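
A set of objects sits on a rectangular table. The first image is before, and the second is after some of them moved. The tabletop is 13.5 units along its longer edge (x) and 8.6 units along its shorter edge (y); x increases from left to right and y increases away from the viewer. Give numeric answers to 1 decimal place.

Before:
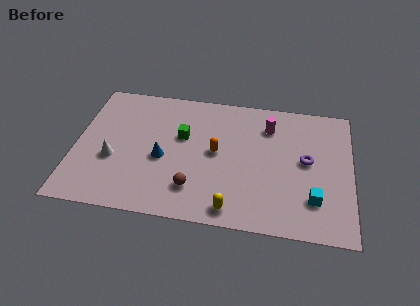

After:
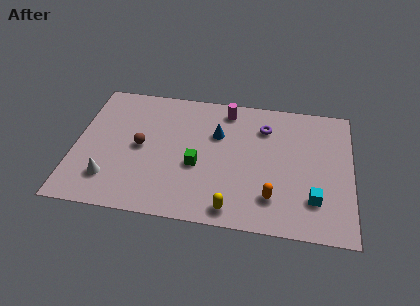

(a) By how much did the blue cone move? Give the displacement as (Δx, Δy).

(2.6, 2.0)

The blue cone was at about (4.3, 3.7) and moved to about (6.9, 5.7).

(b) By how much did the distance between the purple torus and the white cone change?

-0.8

Before: roughly 9.5 units apart; after: 8.7. That's 0.8 units closer together.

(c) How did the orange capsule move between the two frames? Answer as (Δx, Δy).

(2.8, -2.5)

The orange capsule started near (6.9, 4.5) and ended near (9.7, 2.0).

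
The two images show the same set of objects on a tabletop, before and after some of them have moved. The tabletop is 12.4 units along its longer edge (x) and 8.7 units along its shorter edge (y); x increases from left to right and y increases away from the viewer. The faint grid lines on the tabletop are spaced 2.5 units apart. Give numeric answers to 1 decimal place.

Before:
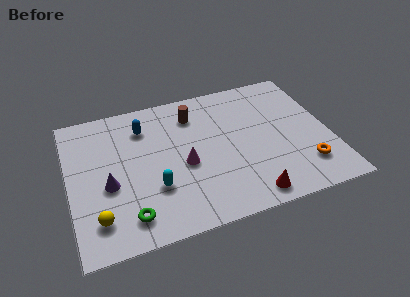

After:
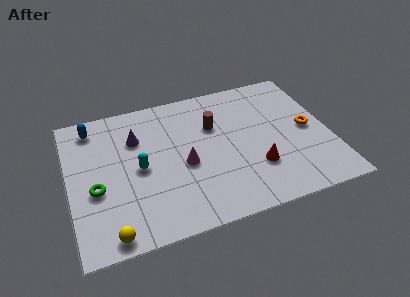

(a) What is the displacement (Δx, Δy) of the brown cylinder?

(0.9, -1.0)

From the two frames, the brown cylinder sits at roughly (6.1, 6.8) before and (7.0, 5.8) after.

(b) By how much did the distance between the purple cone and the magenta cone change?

-0.5

Before: roughly 3.6 units apart; after: 3.1. That's 0.5 units closer together.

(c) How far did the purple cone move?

2.9

The purple cone moved from about (1.8, 3.6) to (3.3, 6.1), a distance of √(1.5² + 2.5²) ≈ 2.9.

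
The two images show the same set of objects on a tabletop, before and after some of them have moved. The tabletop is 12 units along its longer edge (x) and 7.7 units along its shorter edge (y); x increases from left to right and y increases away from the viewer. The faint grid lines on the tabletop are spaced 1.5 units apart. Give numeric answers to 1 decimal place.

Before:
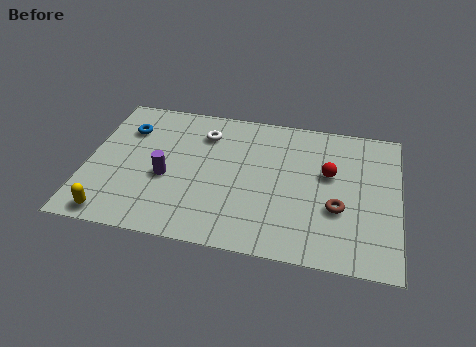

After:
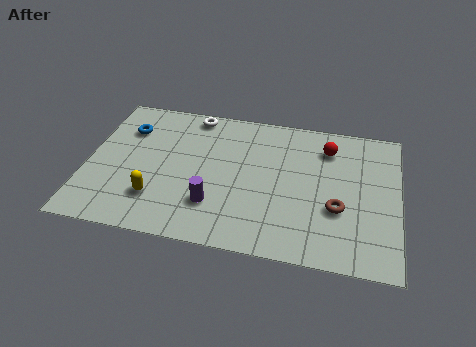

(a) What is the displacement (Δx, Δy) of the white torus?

(-0.5, 1.0)

From the two frames, the white torus sits at roughly (4.4, 5.9) before and (3.9, 6.9) after.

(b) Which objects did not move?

the brown torus and the blue torus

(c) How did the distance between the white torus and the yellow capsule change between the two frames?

-1.0

The distance was about 6.0 in the first image and 5.0 in the second, so they moved 1.0 units closer together.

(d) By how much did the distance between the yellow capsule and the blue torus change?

-0.9

They were about 4.8 units apart before and 3.9 after — 0.9 units closer together.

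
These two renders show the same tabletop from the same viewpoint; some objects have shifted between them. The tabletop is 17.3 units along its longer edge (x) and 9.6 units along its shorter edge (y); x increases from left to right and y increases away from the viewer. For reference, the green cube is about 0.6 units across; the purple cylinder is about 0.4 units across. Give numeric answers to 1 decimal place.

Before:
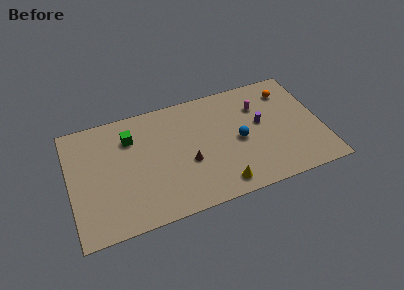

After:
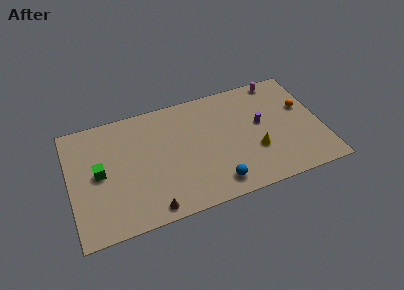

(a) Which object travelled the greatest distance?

the brown cone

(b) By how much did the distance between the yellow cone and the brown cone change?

+4.5

Before: roughly 3.2 units apart; after: 7.7. That's 4.5 units further apart.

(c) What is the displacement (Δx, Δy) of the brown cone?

(-2.8, -2.8)

The brown cone was at about (8.0, 3.8) and moved to about (5.2, 1.0).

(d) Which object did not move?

the purple cylinder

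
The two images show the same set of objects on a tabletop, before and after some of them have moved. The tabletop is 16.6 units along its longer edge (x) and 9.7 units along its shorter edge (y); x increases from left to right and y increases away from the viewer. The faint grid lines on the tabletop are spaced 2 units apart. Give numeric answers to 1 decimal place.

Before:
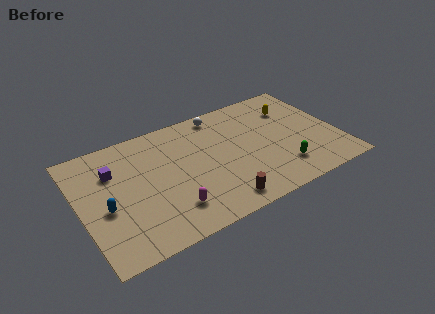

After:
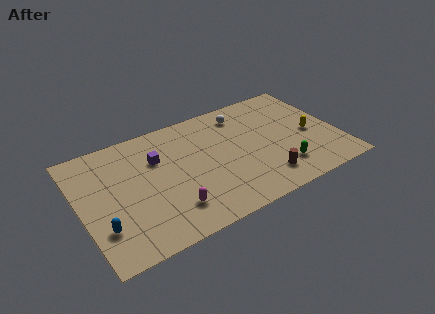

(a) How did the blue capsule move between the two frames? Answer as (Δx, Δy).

(-0.4, -1.4)

The blue capsule was at about (1.5, 4.1) and moved to about (1.1, 2.7).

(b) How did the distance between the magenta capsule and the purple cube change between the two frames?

-1.1

They were about 5.5 units apart before and 4.4 after — 1.1 units closer together.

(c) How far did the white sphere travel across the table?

1.5

The white sphere was near (9.5, 8.6) before and (10.9, 8.0) after, so it travelled √(1.4² + 0.6²) ≈ 1.5 units.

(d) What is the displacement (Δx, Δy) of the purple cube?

(2.8, -0.2)

From the two frames, the purple cube sits at roughly (2.3, 6.8) before and (5.1, 6.6) after.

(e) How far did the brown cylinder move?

3.1

From (8.4, 1.3) to (11.4, 1.9), the brown cylinder covered √(3.0² + 0.6²) ≈ 3.1 units.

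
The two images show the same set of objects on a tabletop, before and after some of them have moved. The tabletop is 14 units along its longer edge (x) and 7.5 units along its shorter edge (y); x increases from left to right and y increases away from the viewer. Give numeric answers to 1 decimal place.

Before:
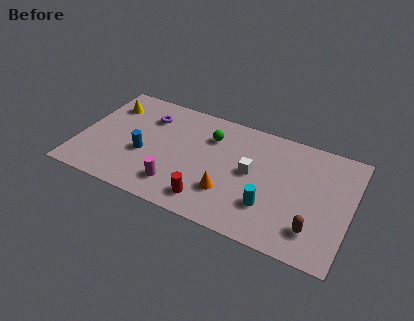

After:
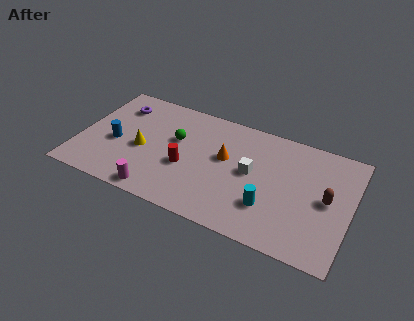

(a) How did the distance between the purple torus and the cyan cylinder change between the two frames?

+1.5

The distance was about 7.5 in the first image and 9.0 in the second, so they moved 1.5 units further apart.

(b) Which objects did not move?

the white cube and the cyan cylinder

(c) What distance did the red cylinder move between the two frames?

2.2

The red cylinder was near (7.0, 1.3) before and (5.6, 3.0) after, so it travelled √(1.4² + 1.7²) ≈ 2.2 units.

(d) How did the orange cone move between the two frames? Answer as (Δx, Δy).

(-0.4, 2.2)

From the two frames, the orange cone sits at roughly (7.9, 2.2) before and (7.5, 4.4) after.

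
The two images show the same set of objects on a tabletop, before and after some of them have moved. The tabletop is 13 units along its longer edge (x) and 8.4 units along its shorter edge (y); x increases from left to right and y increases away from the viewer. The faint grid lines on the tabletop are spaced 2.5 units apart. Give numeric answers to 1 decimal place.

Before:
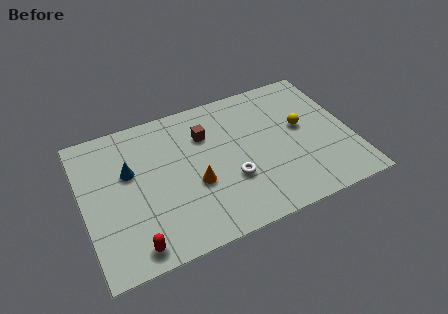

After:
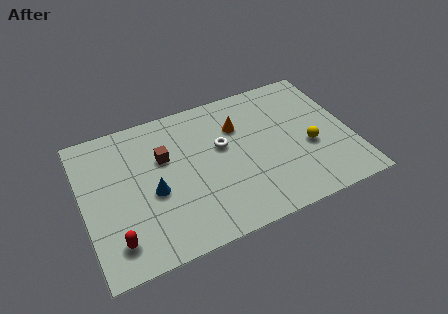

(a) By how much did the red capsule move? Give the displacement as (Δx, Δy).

(-0.8, 0.6)

The red capsule started near (2.1, 1.0) and ended near (1.3, 1.6).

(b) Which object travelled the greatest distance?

the orange cone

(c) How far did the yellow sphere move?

1.3

The yellow sphere was near (10.7, 4.7) before and (10.9, 3.4) after, so it travelled √(0.2² + 1.3²) ≈ 1.3 units.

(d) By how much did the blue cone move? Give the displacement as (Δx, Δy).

(1.0, -1.6)

The blue cone was at about (2.3, 5.2) and moved to about (3.3, 3.6).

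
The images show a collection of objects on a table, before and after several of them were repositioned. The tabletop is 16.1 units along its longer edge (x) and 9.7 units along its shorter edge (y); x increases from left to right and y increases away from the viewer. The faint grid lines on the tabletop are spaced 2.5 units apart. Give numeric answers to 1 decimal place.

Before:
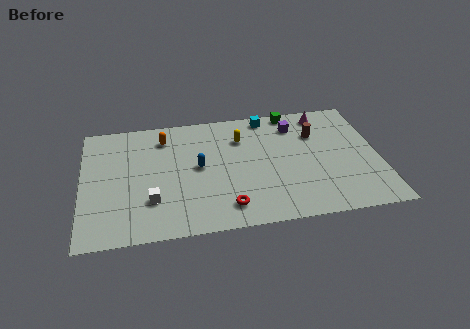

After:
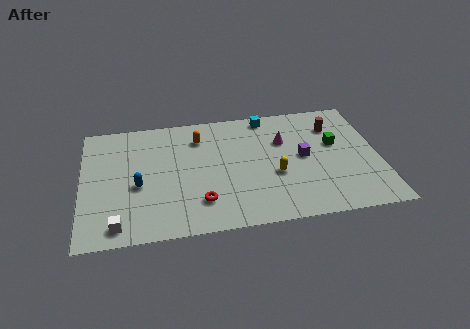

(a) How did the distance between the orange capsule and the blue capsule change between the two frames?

+1.6

The distance was about 3.2 in the first image and 4.8 in the second, so they moved 1.6 units further apart.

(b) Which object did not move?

the cyan cube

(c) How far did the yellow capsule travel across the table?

3.7

The yellow capsule was near (8.7, 7.1) before and (10.4, 3.8) after, so it travelled √(1.7² + 3.3²) ≈ 3.7 units.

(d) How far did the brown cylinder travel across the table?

1.1

From (12.8, 6.8) to (13.8, 7.3), the brown cylinder covered √(1.0² + 0.5²) ≈ 1.1 units.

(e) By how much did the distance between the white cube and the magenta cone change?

-0.6

They were about 11.1 units apart before and 10.5 after — 0.6 units closer together.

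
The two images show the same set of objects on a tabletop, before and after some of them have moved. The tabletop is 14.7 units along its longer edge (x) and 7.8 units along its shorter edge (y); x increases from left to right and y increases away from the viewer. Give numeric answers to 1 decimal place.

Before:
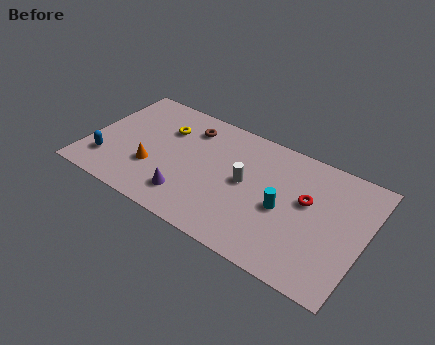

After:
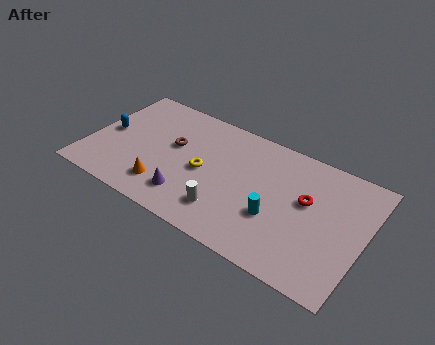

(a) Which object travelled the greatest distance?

the yellow torus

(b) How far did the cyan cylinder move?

0.8

The cyan cylinder moved from about (10.5, 3.5) to (10.2, 2.8), a distance of √(0.3² + 0.7²) ≈ 0.8.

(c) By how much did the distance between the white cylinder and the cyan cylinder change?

+0.5

The distance was about 2.2 in the first image and 2.7 in the second, so they moved 0.5 units further apart.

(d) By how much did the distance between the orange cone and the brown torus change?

-1.0

They were about 3.9 units apart before and 2.9 after — 1.0 units closer together.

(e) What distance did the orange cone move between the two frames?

1.2

The orange cone was near (3.6, 2.6) before and (4.4, 1.7) after, so it travelled √(0.8² + 0.9²) ≈ 1.2 units.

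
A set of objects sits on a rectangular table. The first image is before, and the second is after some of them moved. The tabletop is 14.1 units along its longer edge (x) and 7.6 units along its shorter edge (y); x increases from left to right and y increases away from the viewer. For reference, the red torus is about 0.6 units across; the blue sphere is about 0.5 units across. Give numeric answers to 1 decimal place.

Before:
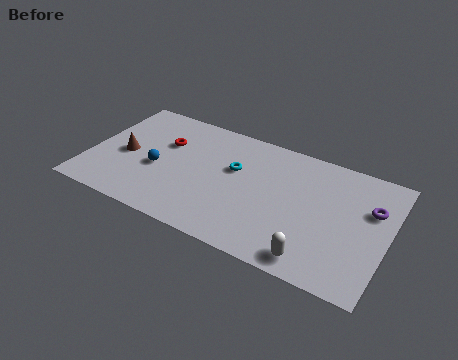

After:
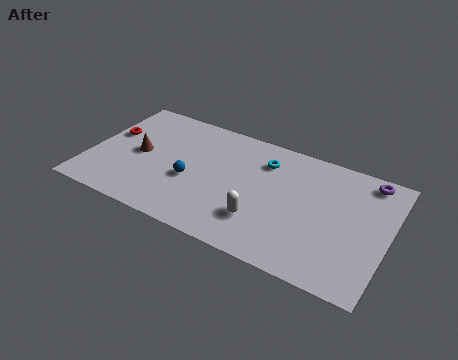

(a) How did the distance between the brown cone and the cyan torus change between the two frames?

+0.9

The distance was about 5.2 in the first image and 6.1 in the second, so they moved 0.9 units further apart.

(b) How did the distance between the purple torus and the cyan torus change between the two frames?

-1.5

The distance was about 6.4 in the first image and 4.9 in the second, so they moved 1.5 units closer together.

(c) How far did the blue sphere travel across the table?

1.6

The blue sphere moved from about (3.3, 3.2) to (4.9, 3.1), a distance of √(1.6² + 0.1²) ≈ 1.6.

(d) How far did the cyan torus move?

1.7

The cyan torus was near (6.8, 4.7) before and (8.1, 5.8) after, so it travelled √(1.3² + 1.1²) ≈ 1.7 units.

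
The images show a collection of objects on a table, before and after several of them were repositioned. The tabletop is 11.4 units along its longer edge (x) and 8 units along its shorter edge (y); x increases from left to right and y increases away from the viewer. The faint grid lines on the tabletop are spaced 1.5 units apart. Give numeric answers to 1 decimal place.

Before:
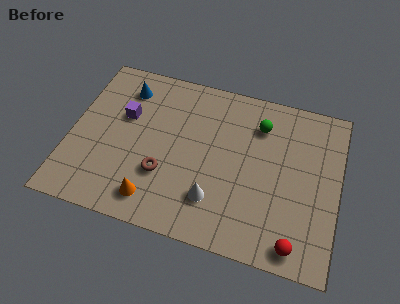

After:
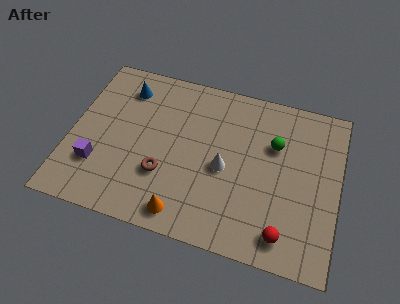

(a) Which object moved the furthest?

the purple cube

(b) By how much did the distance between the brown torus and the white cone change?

+0.4

They were about 2.3 units apart before and 2.7 after — 0.4 units further apart.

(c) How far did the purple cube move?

2.8

From (2.2, 5.0) to (1.3, 2.3), the purple cube covered √(0.9² + 2.7²) ≈ 2.8 units.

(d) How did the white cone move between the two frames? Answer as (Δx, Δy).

(0.3, 1.6)

From the two frames, the white cone sits at roughly (6.3, 2.0) before and (6.6, 3.6) after.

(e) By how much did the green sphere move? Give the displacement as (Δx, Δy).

(0.7, -0.8)

The green sphere was at about (7.9, 6.1) and moved to about (8.6, 5.3).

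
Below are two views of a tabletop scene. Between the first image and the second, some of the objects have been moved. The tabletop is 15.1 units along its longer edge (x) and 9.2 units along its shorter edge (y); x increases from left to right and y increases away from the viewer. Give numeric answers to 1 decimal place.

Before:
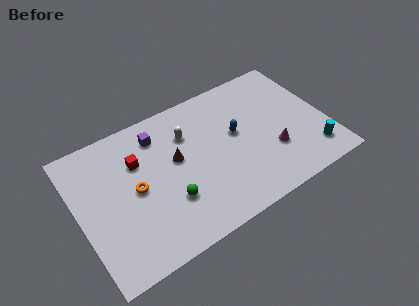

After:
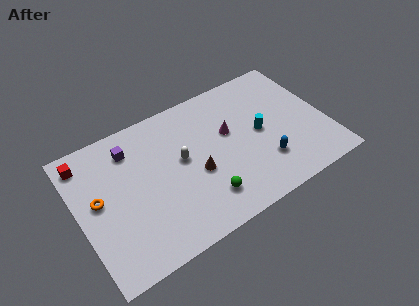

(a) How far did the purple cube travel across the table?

1.7

The purple cube was near (5.2, 7.4) before and (3.5, 7.3) after, so it travelled √(1.7² + 0.1²) ≈ 1.7 units.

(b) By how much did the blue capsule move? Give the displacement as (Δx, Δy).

(1.3, -2.7)

The blue capsule was at about (9.7, 5.2) and moved to about (11.0, 2.5).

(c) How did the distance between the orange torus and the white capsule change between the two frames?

+1.1

They were about 4.0 units apart before and 5.1 after — 1.1 units further apart.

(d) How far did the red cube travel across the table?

3.4

The red cube moved from about (3.8, 6.3) to (0.8, 7.8), a distance of √(3.0² + 1.5²) ≈ 3.4.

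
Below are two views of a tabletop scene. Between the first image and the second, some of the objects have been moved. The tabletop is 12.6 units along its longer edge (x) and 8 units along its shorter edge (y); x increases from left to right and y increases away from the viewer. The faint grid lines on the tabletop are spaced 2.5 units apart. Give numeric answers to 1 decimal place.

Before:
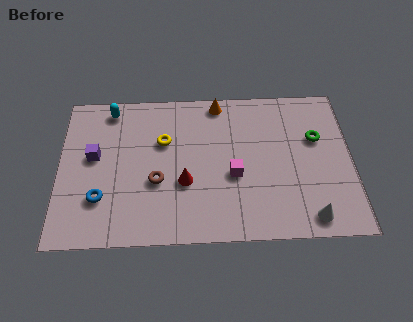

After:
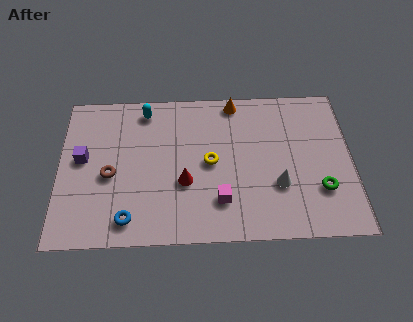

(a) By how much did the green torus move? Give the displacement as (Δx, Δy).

(0.1, -2.7)

From the two frames, the green torus sits at roughly (11.1, 5.1) before and (11.2, 2.4) after.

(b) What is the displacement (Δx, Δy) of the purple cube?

(-0.5, -0.1)

The purple cube was at about (1.5, 4.5) and moved to about (1.0, 4.4).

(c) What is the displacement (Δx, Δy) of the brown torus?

(-2.0, 0.4)

From the two frames, the brown torus sits at roughly (4.2, 3.1) before and (2.2, 3.5) after.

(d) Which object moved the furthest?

the green torus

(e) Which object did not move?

the red cone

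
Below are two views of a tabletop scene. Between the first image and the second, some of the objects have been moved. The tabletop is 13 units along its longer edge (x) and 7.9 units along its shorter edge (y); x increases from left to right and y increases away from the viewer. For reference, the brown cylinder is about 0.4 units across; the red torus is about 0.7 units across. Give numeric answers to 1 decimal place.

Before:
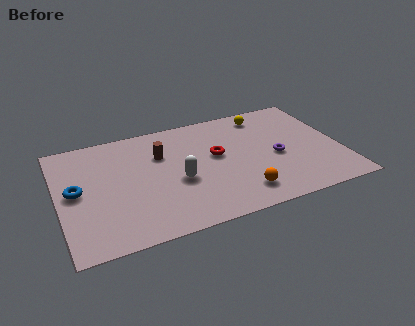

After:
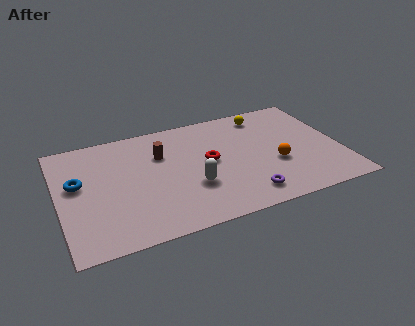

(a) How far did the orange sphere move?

2.3

The orange sphere was near (8.1, 1.5) before and (9.9, 3.0) after, so it travelled √(1.8² + 1.5²) ≈ 2.3 units.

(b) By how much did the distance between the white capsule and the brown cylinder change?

+0.8

The distance was about 2.2 in the first image and 3.0 in the second, so they moved 0.8 units further apart.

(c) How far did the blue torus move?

0.5

The blue torus moved from about (0.8, 4.1) to (0.9, 4.6), a distance of √(0.1² + 0.5²) ≈ 0.5.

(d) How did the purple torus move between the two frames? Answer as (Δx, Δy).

(-1.7, -2.2)

The purple torus was at about (10.0, 3.5) and moved to about (8.3, 1.3).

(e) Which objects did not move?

the brown cylinder and the yellow sphere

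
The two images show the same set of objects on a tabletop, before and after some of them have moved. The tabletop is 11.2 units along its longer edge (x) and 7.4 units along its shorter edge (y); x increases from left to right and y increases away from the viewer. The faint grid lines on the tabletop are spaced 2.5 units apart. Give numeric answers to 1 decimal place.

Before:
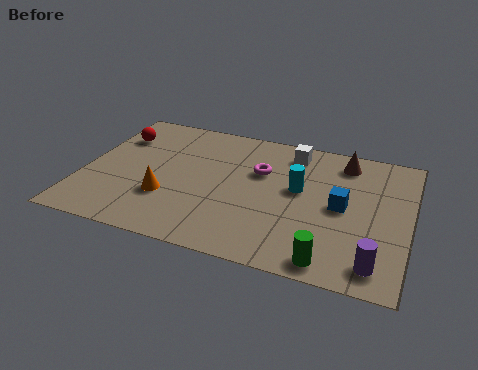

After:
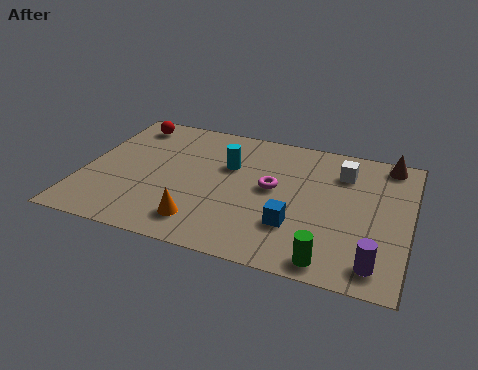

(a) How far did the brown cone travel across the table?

1.6

The brown cone was near (8.8, 6.2) before and (10.3, 6.6) after, so it travelled √(1.5² + 0.4²) ≈ 1.6 units.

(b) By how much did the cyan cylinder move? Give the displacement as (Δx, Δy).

(-2.5, 0.6)

The cyan cylinder was at about (7.4, 4.2) and moved to about (4.9, 4.8).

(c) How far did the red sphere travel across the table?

0.9

The red sphere moved from about (0.9, 5.4) to (1.2, 6.3), a distance of √(0.3² + 0.9²) ≈ 0.9.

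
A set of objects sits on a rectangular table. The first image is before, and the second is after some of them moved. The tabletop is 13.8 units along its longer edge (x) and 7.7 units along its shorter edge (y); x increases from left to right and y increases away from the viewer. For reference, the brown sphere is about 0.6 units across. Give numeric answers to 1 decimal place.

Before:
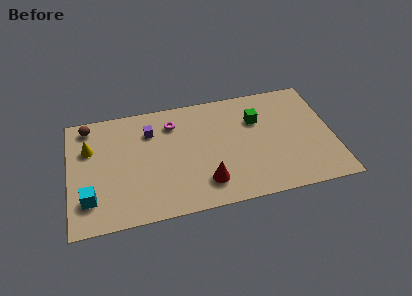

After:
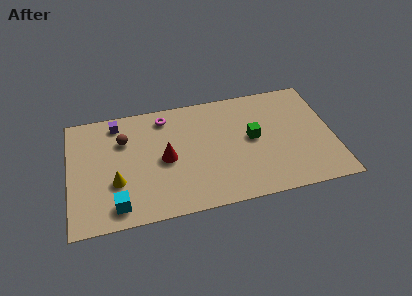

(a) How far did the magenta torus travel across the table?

0.6

The magenta torus moved from about (5.5, 6.0) to (5.1, 6.5), a distance of √(0.4² + 0.5²) ≈ 0.6.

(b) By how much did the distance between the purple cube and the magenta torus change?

+1.3

They were about 1.2 units apart before and 2.5 after — 1.3 units further apart.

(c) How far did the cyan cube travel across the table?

1.6

From (1.0, 1.9) to (2.4, 1.2), the cyan cube covered √(1.4² + 0.7²) ≈ 1.6 units.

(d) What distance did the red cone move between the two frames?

2.8

The red cone was near (7.0, 1.7) before and (5.0, 3.7) after, so it travelled √(2.0² + 2.0²) ≈ 2.8 units.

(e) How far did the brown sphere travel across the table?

2.2

From (1.1, 6.7) to (2.9, 5.4), the brown sphere covered √(1.8² + 1.3²) ≈ 2.2 units.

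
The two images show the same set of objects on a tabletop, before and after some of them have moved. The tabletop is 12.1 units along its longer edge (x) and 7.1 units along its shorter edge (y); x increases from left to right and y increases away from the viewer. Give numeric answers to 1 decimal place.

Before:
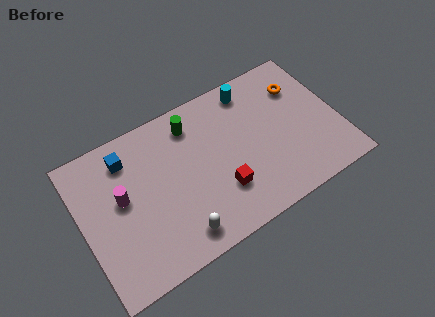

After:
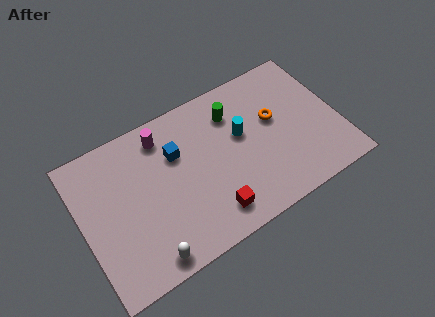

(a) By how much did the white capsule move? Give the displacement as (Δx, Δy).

(-1.5, -0.3)

The white capsule was at about (4.1, 1.1) and moved to about (2.6, 0.8).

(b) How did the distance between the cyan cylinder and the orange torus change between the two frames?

-0.8

The distance was about 2.4 in the first image and 1.6 in the second, so they moved 0.8 units closer together.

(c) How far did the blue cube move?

2.4

From (2.4, 5.7) to (4.6, 4.8), the blue cube covered √(2.2² + 0.9²) ≈ 2.4 units.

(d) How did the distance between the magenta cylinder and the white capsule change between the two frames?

+1.7

They were about 3.6 units apart before and 5.3 after — 1.7 units further apart.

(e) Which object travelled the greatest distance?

the magenta cylinder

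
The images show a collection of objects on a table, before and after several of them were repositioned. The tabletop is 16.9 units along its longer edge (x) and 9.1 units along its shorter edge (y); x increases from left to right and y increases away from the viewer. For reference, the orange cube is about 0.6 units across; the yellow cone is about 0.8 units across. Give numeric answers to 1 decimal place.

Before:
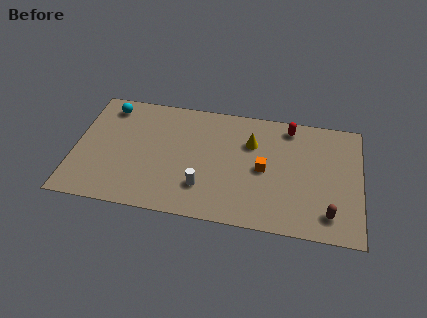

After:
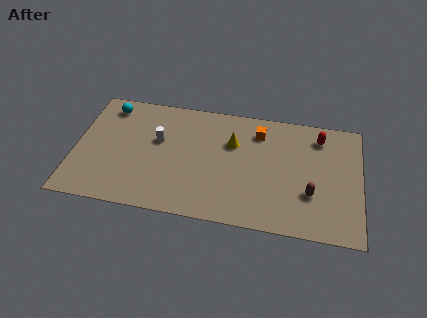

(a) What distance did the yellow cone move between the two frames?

1.1

The yellow cone was near (10.4, 6.3) before and (9.3, 6.1) after, so it travelled √(1.1² + 0.2²) ≈ 1.1 units.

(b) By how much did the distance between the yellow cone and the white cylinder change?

-0.3

The distance was about 4.7 in the first image and 4.4 in the second, so they moved 0.3 units closer together.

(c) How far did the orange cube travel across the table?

2.8

The orange cube was near (11.2, 4.4) before and (10.8, 7.2) after, so it travelled √(0.4² + 2.8²) ≈ 2.8 units.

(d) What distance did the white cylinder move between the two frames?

4.2

The white cylinder was near (7.7, 2.4) before and (4.9, 5.5) after, so it travelled √(2.8² + 3.1²) ≈ 4.2 units.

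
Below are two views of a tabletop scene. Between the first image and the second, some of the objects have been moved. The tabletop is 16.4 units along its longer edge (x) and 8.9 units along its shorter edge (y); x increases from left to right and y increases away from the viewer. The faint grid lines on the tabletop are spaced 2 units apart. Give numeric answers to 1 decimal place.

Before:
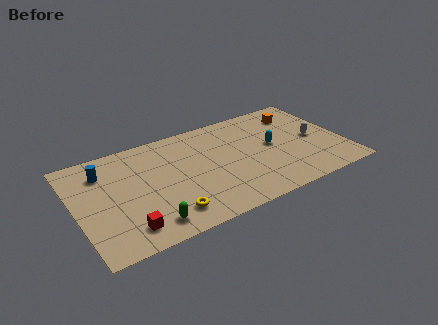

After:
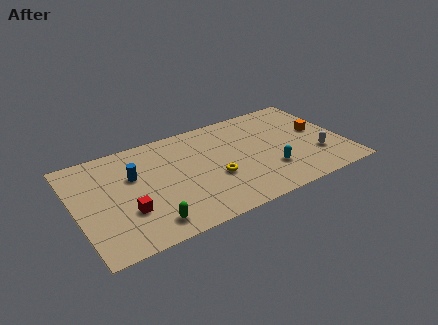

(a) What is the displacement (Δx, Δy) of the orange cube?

(0.9, -2.1)

The orange cube started near (14.1, 7.0) and ended near (15.0, 4.9).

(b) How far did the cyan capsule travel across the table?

2.2

The cyan capsule moved from about (12.1, 4.7) to (11.6, 2.6), a distance of √(0.5² + 2.1²) ≈ 2.2.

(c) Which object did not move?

the green capsule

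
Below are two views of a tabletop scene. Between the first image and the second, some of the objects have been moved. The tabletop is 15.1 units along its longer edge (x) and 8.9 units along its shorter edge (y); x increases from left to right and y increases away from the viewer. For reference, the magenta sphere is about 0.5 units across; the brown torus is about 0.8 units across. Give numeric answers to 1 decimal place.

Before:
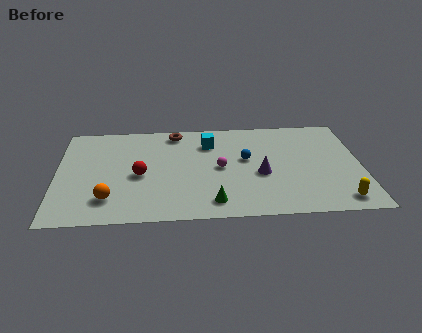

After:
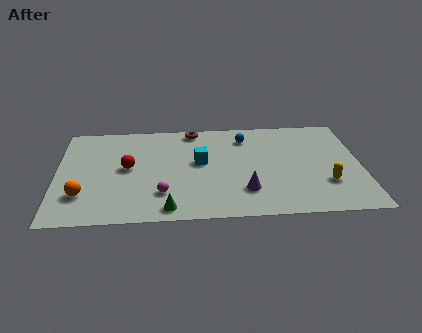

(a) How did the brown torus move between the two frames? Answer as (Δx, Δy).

(0.9, 0.2)

The brown torus started near (5.9, 7.8) and ended near (6.8, 8.0).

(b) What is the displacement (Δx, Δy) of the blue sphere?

(0.0, 2.0)

The blue sphere was at about (9.4, 5.1) and moved to about (9.4, 7.1).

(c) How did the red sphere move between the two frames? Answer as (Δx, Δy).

(-0.6, 0.7)

From the two frames, the red sphere sits at roughly (4.1, 4.0) before and (3.5, 4.7) after.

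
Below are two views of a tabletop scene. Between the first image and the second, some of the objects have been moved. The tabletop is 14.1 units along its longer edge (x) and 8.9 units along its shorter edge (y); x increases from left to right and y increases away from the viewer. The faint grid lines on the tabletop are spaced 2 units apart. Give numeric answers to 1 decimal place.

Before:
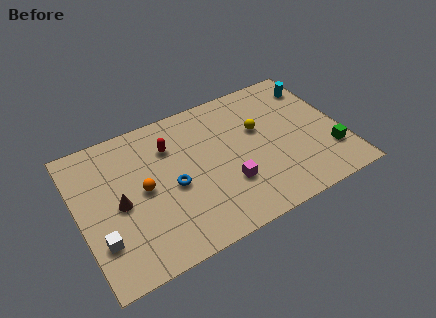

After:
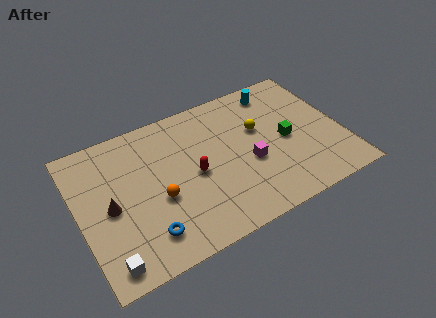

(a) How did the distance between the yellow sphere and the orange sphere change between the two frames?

-0.5

They were about 6.5 units apart before and 6.0 after — 0.5 units closer together.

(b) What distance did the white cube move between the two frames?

1.4

The white cube was near (0.9, 2.5) before and (1.1, 1.1) after, so it travelled √(0.2² + 1.4²) ≈ 1.4 units.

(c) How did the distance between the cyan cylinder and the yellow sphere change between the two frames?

-1.3

The distance was about 3.8 in the first image and 2.5 in the second, so they moved 1.3 units closer together.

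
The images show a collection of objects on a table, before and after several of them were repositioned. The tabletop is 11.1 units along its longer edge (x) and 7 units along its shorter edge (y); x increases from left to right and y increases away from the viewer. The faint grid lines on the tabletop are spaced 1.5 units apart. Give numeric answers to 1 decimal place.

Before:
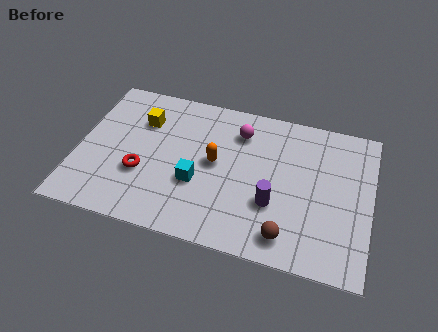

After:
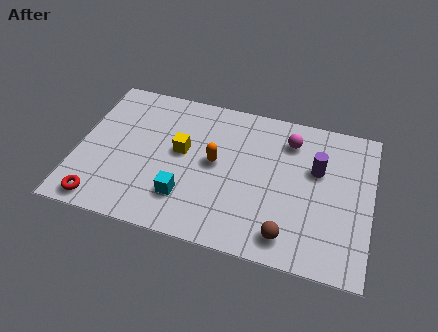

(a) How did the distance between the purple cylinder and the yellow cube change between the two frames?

-0.7

They were about 5.8 units apart before and 5.1 after — 0.7 units closer together.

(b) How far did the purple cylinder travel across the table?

2.5

The purple cylinder was near (7.5, 2.4) before and (9.0, 4.4) after, so it travelled √(1.5² + 2.0²) ≈ 2.5 units.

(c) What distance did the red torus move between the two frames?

2.2

The red torus moved from about (2.5, 2.5) to (1.1, 0.8), a distance of √(1.4² + 1.7²) ≈ 2.2.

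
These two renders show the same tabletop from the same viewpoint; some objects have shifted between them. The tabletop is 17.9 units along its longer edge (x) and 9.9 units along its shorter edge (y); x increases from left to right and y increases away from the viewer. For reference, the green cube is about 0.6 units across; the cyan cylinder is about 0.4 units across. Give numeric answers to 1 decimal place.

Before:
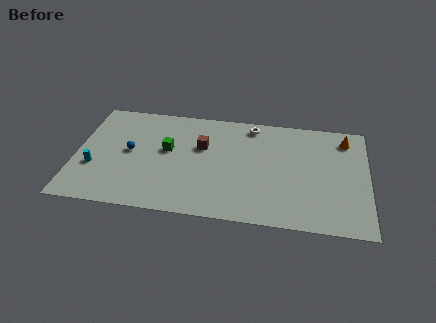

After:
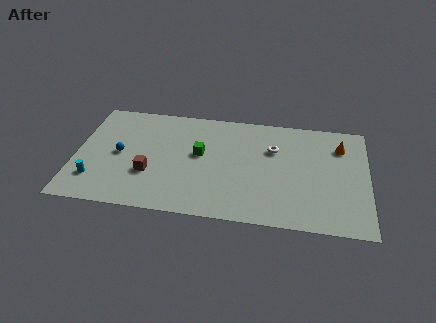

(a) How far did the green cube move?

2.0

The green cube moved from about (5.6, 5.7) to (7.6, 5.6), a distance of √(2.0² + 0.1²) ≈ 2.0.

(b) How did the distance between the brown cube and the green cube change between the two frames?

+1.5

Before: roughly 2.2 units apart; after: 3.7. That's 1.5 units further apart.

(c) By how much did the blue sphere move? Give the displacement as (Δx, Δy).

(-0.6, -0.3)

The blue sphere started near (3.3, 5.2) and ended near (2.7, 4.9).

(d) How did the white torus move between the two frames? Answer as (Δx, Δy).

(1.4, -2.0)

From the two frames, the white torus sits at roughly (10.7, 8.7) before and (12.1, 6.7) after.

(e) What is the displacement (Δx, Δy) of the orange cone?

(-0.3, -0.7)

From the two frames, the orange cone sits at roughly (16.5, 8.2) before and (16.2, 7.5) after.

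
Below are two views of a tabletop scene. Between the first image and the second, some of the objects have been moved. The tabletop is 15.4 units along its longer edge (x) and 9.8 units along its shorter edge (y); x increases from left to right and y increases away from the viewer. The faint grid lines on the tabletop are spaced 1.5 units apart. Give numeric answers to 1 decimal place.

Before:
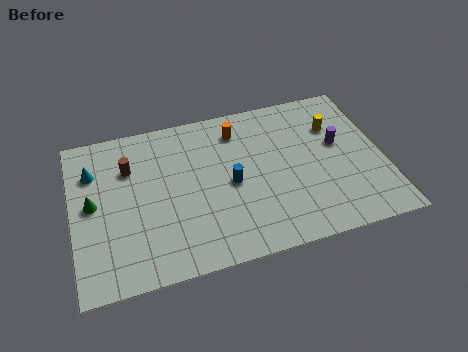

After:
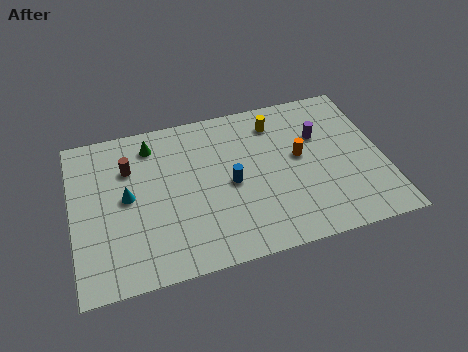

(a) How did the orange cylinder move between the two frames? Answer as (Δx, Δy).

(2.9, -2.5)

The orange cylinder started near (8.4, 7.9) and ended near (11.3, 5.4).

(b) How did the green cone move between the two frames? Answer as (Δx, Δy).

(3.1, 3.0)

From the two frames, the green cone sits at roughly (1.0, 5.1) before and (4.1, 8.1) after.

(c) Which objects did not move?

the brown cylinder and the blue cylinder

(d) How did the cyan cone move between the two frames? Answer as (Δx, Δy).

(1.6, -2.0)

The cyan cone started near (1.1, 7.1) and ended near (2.7, 5.1).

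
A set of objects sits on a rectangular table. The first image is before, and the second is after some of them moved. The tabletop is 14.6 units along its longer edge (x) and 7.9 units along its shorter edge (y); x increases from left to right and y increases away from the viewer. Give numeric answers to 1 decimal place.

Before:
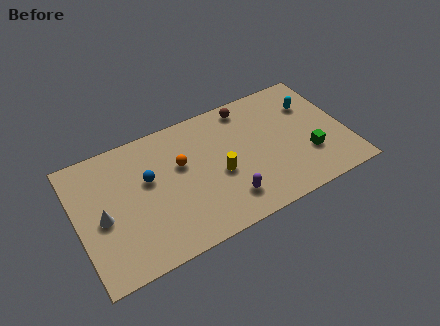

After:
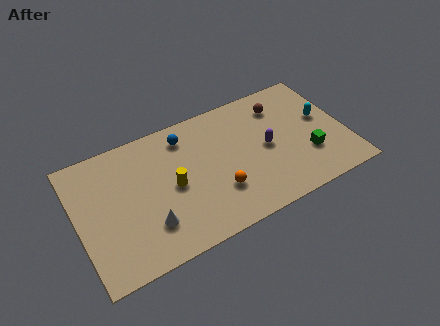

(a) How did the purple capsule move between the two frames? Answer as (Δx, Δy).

(2.5, 2.2)

The purple capsule was at about (7.8, 1.7) and moved to about (10.3, 3.9).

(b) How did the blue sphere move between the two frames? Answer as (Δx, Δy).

(2.2, 1.7)

The blue sphere was at about (3.9, 4.8) and moved to about (6.1, 6.5).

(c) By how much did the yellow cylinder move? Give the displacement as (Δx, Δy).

(-2.5, 0.4)

From the two frames, the yellow cylinder sits at roughly (7.6, 3.4) before and (5.1, 3.8) after.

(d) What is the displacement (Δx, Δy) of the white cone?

(2.3, -1.5)

The white cone started near (1.3, 3.6) and ended near (3.6, 2.1).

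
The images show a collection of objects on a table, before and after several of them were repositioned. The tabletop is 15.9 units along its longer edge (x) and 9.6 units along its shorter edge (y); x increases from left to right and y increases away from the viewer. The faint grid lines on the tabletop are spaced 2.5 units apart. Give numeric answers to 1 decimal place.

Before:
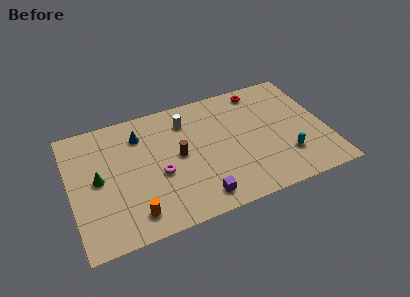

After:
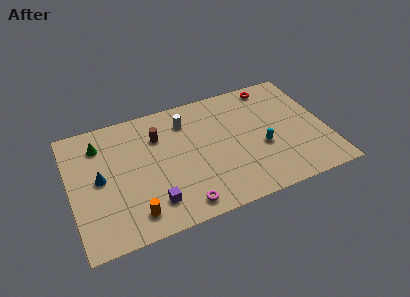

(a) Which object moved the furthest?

the blue cone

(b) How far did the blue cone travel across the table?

3.7

The blue cone moved from about (4.5, 7.4) to (1.8, 4.9), a distance of √(2.7² + 2.5²) ≈ 3.7.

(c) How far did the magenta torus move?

3.0

From (5.4, 4.0) to (6.5, 1.2), the magenta torus covered √(1.1² + 2.8²) ≈ 3.0 units.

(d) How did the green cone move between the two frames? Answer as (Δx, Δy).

(0.3, 2.6)

The green cone was at about (1.7, 4.9) and moved to about (2.0, 7.5).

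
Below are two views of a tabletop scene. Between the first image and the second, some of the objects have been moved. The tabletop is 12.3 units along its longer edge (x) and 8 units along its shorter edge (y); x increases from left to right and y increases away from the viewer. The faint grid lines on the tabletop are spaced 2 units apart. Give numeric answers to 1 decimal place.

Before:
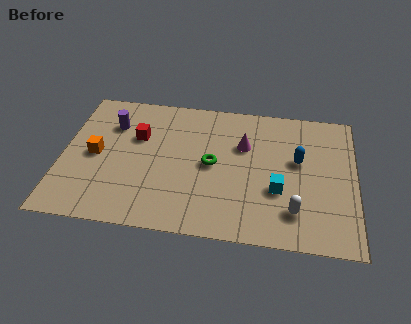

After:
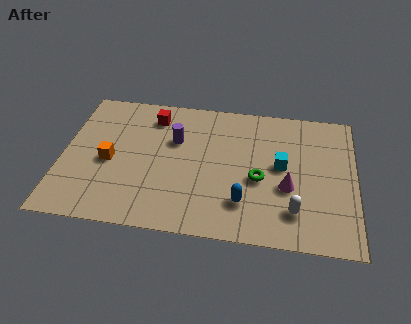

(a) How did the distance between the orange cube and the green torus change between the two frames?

+1.4

They were about 4.9 units apart before and 6.3 after — 1.4 units further apart.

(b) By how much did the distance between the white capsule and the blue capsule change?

-0.8

They were about 2.9 units apart before and 2.1 after — 0.8 units closer together.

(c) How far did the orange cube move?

0.7

The orange cube moved from about (1.4, 3.9) to (2.0, 3.6), a distance of √(0.6² + 0.3²) ≈ 0.7.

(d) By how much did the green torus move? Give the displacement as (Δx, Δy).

(2.0, -0.6)

The green torus was at about (6.3, 4.0) and moved to about (8.3, 3.4).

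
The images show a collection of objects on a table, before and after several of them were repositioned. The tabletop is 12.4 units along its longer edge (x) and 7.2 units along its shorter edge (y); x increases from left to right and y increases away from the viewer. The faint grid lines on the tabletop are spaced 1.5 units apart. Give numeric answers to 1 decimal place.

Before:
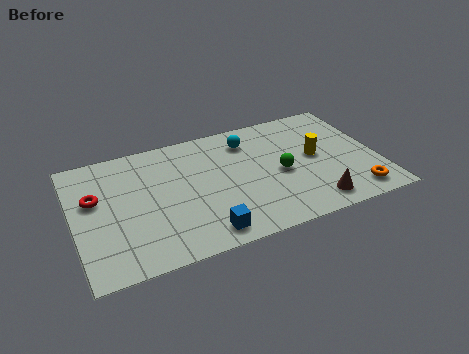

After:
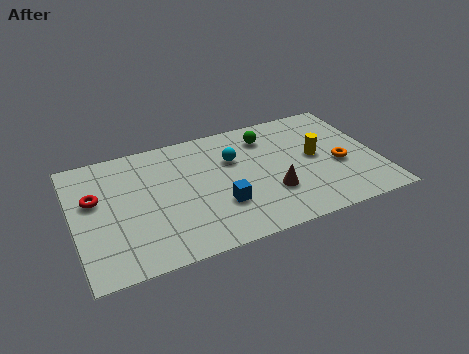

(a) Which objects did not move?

the yellow cylinder and the red torus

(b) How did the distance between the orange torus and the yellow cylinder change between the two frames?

-1.8

They were about 3.0 units apart before and 1.2 after — 1.8 units closer together.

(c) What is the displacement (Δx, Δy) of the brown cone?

(-1.6, 1.2)

From the two frames, the brown cone sits at roughly (9.5, 1.1) before and (7.9, 2.3) after.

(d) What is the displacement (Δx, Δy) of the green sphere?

(-0.3, 2.4)

The green sphere started near (8.4, 3.3) and ended near (8.1, 5.7).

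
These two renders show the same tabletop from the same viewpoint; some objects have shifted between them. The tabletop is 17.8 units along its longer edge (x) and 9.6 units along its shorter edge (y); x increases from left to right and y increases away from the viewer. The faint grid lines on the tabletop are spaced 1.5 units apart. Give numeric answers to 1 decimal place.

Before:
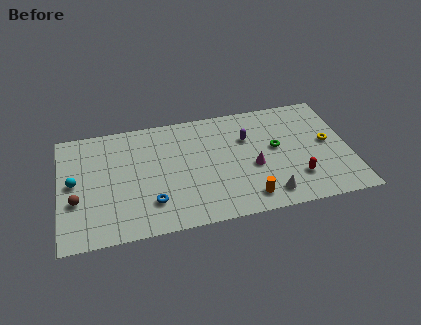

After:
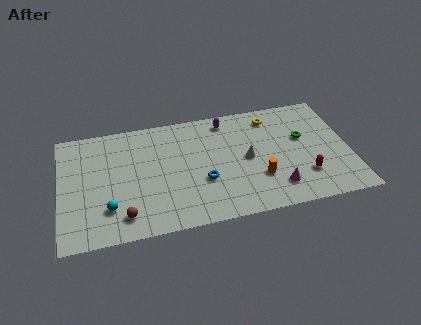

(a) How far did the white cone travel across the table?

3.5

From (12.6, 1.5) to (11.5, 4.8), the white cone covered √(1.1² + 3.3²) ≈ 3.5 units.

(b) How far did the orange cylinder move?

1.7

From (11.3, 1.5) to (12.1, 3.0), the orange cylinder covered √(0.8² + 1.5²) ≈ 1.7 units.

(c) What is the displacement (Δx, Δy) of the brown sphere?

(2.8, -1.8)

The brown sphere was at about (1.0, 3.5) and moved to about (3.8, 1.7).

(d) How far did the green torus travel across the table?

1.8

The green torus moved from about (13.3, 5.3) to (15.0, 5.8), a distance of √(1.7² + 0.5²) ≈ 1.8.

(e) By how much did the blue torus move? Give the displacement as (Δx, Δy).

(3.2, 1.1)

The blue torus was at about (5.5, 2.4) and moved to about (8.7, 3.5).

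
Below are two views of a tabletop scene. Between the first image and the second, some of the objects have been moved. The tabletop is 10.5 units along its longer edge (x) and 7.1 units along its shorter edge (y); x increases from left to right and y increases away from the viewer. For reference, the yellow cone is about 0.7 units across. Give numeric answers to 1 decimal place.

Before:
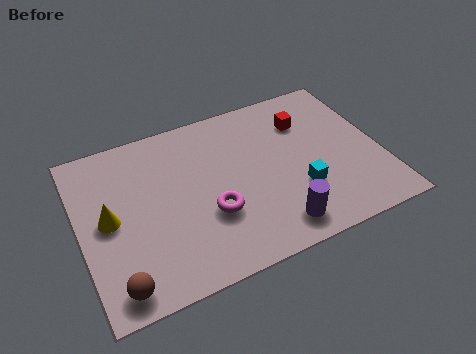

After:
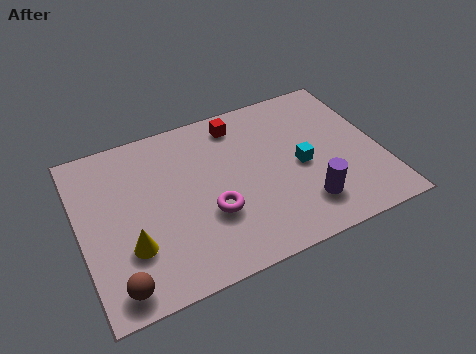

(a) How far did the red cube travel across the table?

2.4

The red cube moved from about (8.1, 5.2) to (5.8, 6.0), a distance of √(2.3² + 0.8²) ≈ 2.4.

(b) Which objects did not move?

the brown sphere and the magenta torus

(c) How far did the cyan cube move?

1.0

The cyan cube was near (7.5, 2.3) before and (7.7, 3.3) after, so it travelled √(0.2² + 1.0²) ≈ 1.0 units.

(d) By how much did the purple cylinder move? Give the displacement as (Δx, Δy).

(1.1, 0.5)

From the two frames, the purple cylinder sits at roughly (6.5, 1.1) before and (7.6, 1.6) after.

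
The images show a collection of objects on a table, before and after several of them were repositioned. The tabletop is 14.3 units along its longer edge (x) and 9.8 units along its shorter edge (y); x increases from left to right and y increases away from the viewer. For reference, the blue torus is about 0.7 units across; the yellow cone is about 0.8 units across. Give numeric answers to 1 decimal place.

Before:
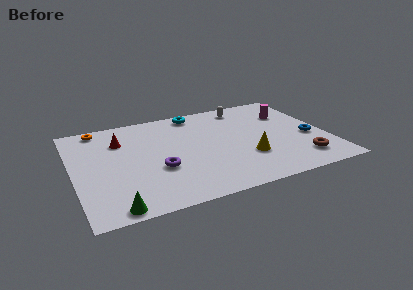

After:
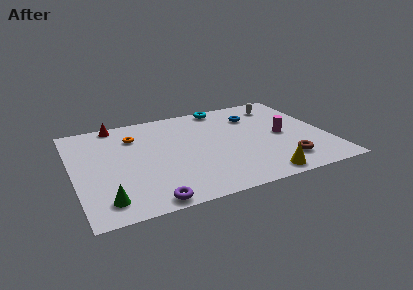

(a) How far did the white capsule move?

2.0

The white capsule moved from about (10.1, 8.4) to (12.1, 8.0), a distance of √(2.0² + 0.4²) ≈ 2.0.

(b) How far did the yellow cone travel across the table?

2.2

The yellow cone was near (9.6, 3.1) before and (10.1, 1.0) after, so it travelled √(0.5² + 2.1²) ≈ 2.2 units.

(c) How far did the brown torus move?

1.0

The brown torus moved from about (12.5, 1.9) to (11.5, 2.0), a distance of √(1.0² + 0.1²) ≈ 1.0.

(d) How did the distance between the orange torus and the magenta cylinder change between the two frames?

-2.4

Before: roughly 11.0 units apart; after: 8.6. That's 2.4 units closer together.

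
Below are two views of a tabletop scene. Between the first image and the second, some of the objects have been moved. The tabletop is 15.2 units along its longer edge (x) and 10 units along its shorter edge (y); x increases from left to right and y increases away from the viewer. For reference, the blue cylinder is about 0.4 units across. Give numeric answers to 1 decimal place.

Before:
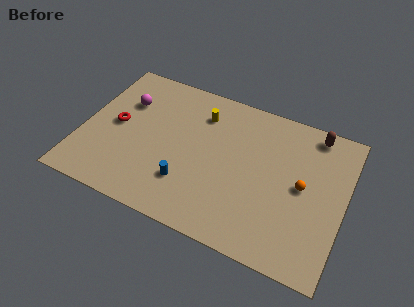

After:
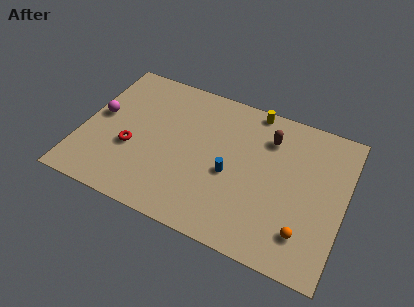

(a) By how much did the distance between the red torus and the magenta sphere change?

+0.8

Before: roughly 1.8 units apart; after: 2.6. That's 0.8 units further apart.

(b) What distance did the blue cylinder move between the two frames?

2.8

The blue cylinder moved from about (6.4, 2.7) to (8.7, 4.3), a distance of √(2.3² + 1.6²) ≈ 2.8.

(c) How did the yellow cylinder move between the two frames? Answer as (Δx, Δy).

(2.9, 1.5)

From the two frames, the yellow cylinder sits at roughly (6.6, 7.7) before and (9.5, 9.2) after.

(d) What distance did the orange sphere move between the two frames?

2.9

From (12.8, 5.1) to (13.2, 2.2), the orange sphere covered √(0.4² + 2.9²) ≈ 2.9 units.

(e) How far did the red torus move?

1.7

From (1.9, 5.1) to (3.0, 3.8), the red torus covered √(1.1² + 1.3²) ≈ 1.7 units.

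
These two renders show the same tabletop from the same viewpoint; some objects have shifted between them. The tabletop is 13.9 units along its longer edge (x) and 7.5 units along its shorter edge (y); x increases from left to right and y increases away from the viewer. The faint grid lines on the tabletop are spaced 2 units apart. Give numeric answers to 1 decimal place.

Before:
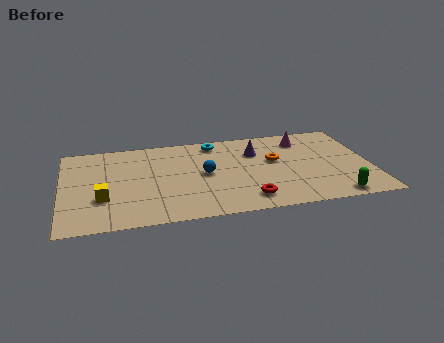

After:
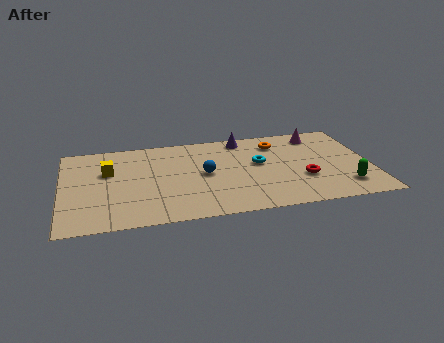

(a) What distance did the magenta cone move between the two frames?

0.8

From (11.0, 6.0) to (11.7, 6.3), the magenta cone covered √(0.7² + 0.3²) ≈ 0.8 units.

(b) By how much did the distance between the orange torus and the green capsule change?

+0.7

The distance was about 4.4 in the first image and 5.1 in the second, so they moved 0.7 units further apart.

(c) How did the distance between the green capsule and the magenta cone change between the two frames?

-0.5

They were about 5.3 units apart before and 4.8 after — 0.5 units closer together.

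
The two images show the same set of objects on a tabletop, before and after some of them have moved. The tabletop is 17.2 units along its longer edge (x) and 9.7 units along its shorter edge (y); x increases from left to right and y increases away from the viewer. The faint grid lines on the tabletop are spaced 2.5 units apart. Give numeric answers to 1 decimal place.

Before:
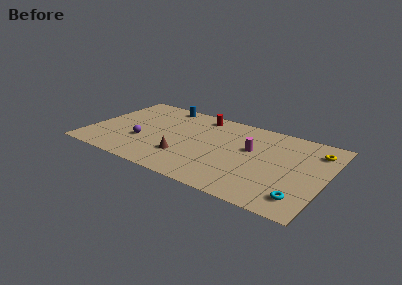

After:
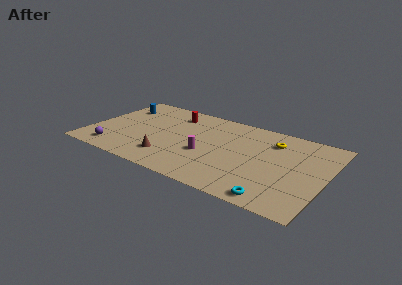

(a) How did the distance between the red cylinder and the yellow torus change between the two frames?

-1.2

The distance was about 8.7 in the first image and 7.5 in the second, so they moved 1.2 units closer together.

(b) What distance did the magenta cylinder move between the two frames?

3.6

The magenta cylinder was near (11.7, 5.8) before and (8.7, 3.8) after, so it travelled √(3.0² + 2.0²) ≈ 3.6 units.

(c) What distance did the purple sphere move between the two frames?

2.6

The purple sphere moved from about (4.0, 3.4) to (2.2, 1.5), a distance of √(1.8² + 1.9²) ≈ 2.6.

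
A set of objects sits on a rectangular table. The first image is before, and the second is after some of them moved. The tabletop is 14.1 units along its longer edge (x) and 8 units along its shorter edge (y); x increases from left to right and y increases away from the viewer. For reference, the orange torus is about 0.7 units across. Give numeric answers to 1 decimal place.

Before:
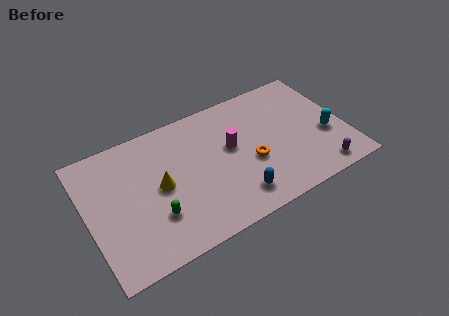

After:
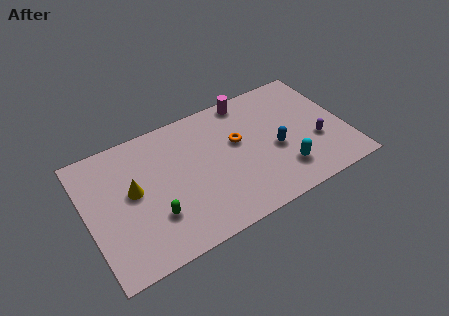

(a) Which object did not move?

the green capsule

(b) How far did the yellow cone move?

1.5

From (3.9, 4.0) to (2.5, 4.4), the yellow cone covered √(1.4² + 0.4²) ≈ 1.5 units.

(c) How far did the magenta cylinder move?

2.9

The magenta cylinder moved from about (7.9, 4.6) to (9.2, 7.2), a distance of √(1.3² + 2.6²) ≈ 2.9.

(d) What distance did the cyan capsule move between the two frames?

2.9

The cyan capsule moved from about (13.0, 3.1) to (10.4, 1.9), a distance of √(2.6² + 1.2²) ≈ 2.9.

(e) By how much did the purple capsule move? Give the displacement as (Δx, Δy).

(0.1, 1.9)

From the two frames, the purple capsule sits at roughly (12.3, 1.0) before and (12.4, 2.9) after.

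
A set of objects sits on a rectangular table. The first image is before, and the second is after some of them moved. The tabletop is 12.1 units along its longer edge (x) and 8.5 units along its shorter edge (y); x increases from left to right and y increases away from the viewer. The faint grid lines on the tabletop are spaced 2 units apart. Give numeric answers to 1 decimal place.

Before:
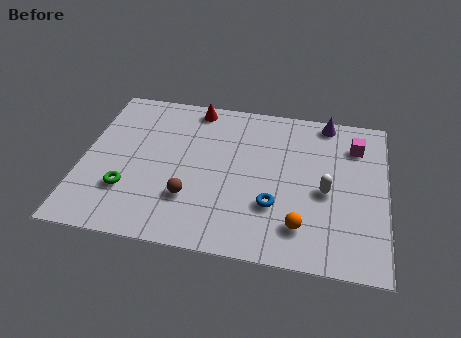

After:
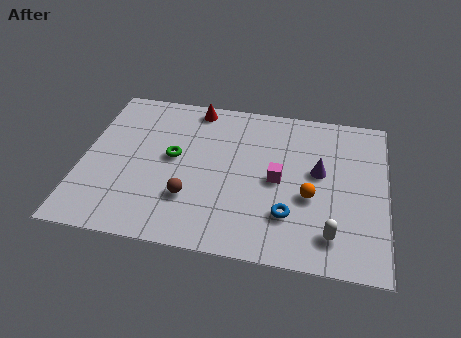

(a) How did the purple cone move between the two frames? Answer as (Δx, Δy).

(-0.2, -2.9)

The purple cone started near (9.6, 7.7) and ended near (9.4, 4.8).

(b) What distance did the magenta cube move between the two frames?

3.8

From (10.8, 6.5) to (7.8, 4.1), the magenta cube covered √(3.0² + 2.4²) ≈ 3.8 units.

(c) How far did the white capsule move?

2.2

From (9.7, 3.8) to (10.0, 1.6), the white capsule covered √(0.3² + 2.2²) ≈ 2.2 units.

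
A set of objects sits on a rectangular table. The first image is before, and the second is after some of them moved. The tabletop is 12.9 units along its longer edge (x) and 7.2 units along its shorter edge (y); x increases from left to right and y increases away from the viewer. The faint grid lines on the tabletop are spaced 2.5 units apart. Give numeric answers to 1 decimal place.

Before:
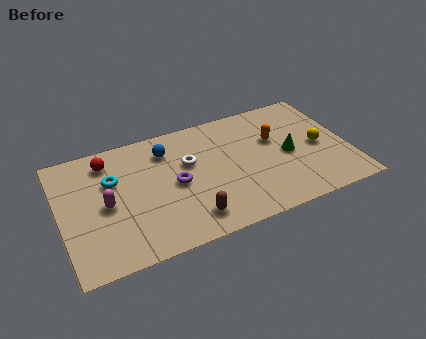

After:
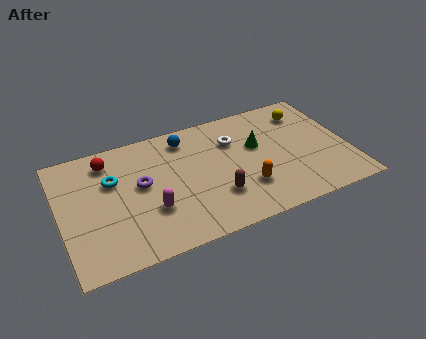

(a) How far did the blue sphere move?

1.0

The blue sphere was near (4.9, 5.6) before and (5.8, 6.0) after, so it travelled √(0.9² + 0.4²) ≈ 1.0 units.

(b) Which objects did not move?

the red sphere and the cyan torus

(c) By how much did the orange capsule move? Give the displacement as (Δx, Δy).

(-1.6, -2.4)

The orange capsule was at about (9.7, 4.5) and moved to about (8.1, 2.1).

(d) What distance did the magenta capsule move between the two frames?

2.1

From (2.0, 3.4) to (3.9, 2.4), the magenta capsule covered √(1.9² + 1.0²) ≈ 2.1 units.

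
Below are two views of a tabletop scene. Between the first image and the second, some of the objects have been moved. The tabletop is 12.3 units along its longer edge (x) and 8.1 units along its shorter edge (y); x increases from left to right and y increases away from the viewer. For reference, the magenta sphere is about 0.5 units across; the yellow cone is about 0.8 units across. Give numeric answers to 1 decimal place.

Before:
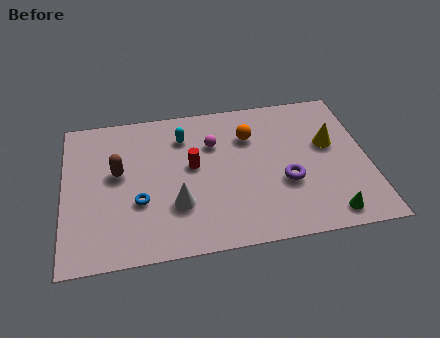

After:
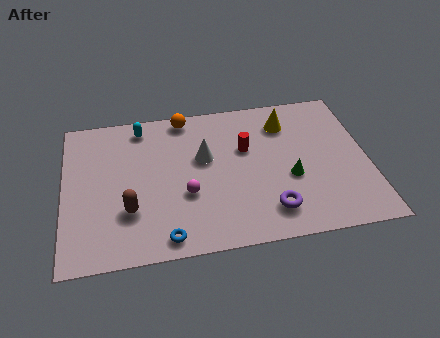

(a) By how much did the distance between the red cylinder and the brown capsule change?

+2.5

The distance was about 3.0 in the first image and 5.5 in the second, so they moved 2.5 units further apart.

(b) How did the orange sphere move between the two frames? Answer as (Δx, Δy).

(-2.6, 1.5)

From the two frames, the orange sphere sits at roughly (7.6, 5.8) before and (5.0, 7.3) after.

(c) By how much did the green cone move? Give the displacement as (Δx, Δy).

(-1.4, 2.2)

The green cone started near (10.5, 1.0) and ended near (9.1, 3.2).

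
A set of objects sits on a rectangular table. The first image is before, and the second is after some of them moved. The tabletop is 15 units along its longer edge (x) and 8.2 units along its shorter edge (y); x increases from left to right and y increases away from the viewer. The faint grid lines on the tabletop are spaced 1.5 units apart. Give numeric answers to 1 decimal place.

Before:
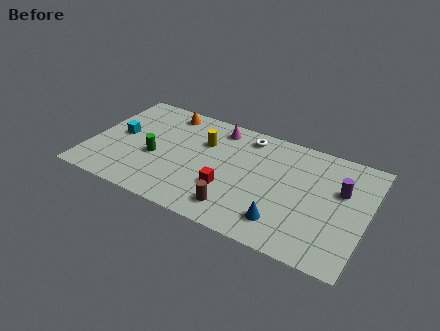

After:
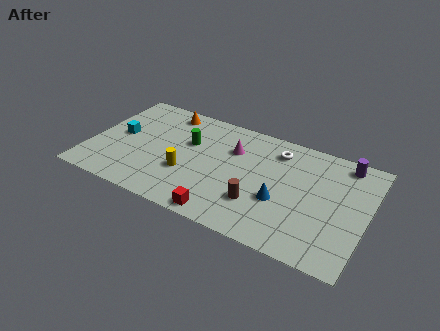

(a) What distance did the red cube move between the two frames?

1.9

The red cube was near (7.7, 2.7) before and (7.7, 0.8) after, so it travelled √(0.0² + 1.9²) ≈ 1.9 units.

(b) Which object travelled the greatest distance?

the yellow cylinder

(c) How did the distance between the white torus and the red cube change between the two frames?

+1.9

They were about 4.3 units apart before and 6.2 after — 1.9 units further apart.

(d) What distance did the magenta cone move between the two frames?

1.6

From (6.6, 7.0) to (7.6, 5.7), the magenta cone covered √(1.0² + 1.3²) ≈ 1.6 units.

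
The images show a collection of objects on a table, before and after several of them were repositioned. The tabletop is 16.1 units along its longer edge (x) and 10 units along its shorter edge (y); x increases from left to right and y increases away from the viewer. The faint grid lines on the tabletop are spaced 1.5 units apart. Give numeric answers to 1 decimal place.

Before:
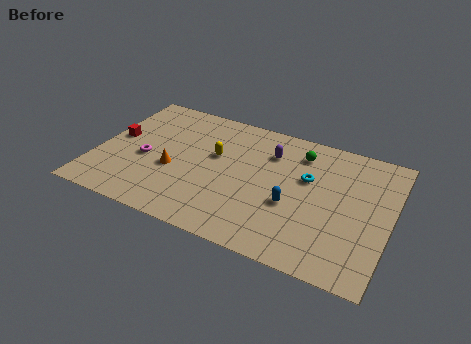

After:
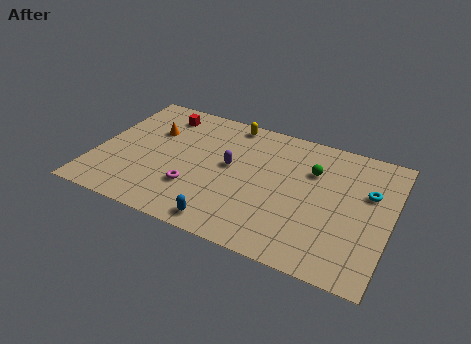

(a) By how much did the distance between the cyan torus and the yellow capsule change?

+3.2

They were about 5.1 units apart before and 8.3 after — 3.2 units further apart.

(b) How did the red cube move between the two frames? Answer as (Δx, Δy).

(2.2, 2.9)

The red cube started near (0.9, 5.4) and ended near (3.1, 8.3).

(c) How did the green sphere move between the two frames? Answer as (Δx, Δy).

(0.8, -1.1)

The green sphere was at about (10.9, 8.0) and moved to about (11.7, 6.9).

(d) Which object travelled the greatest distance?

the blue capsule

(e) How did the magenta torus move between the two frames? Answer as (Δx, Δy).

(2.9, -1.3)

The magenta torus started near (2.7, 4.3) and ended near (5.6, 3.0).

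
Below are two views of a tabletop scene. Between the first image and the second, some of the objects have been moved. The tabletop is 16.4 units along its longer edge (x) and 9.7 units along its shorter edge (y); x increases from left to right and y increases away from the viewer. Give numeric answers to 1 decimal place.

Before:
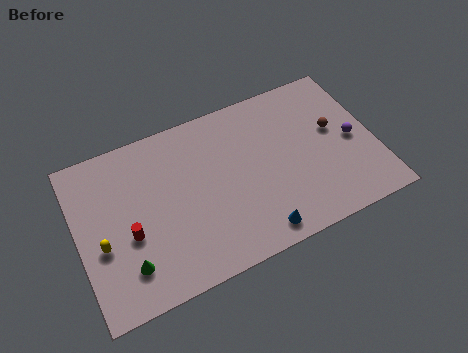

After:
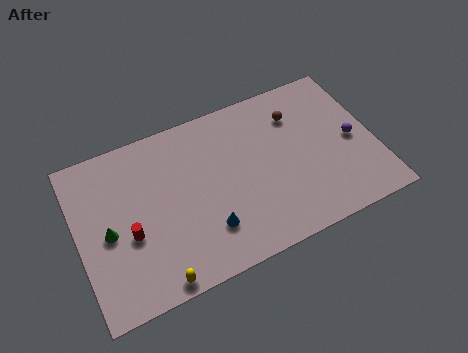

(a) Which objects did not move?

the red cylinder and the purple sphere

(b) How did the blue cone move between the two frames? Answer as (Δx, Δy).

(-2.6, 1.3)

From the two frames, the blue cone sits at roughly (9.4, 1.2) before and (6.8, 2.5) after.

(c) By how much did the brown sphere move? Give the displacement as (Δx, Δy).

(-1.9, 1.7)

From the two frames, the brown sphere sits at roughly (14.3, 5.6) before and (12.4, 7.3) after.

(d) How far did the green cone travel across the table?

2.4

The green cone moved from about (2.4, 2.2) to (1.6, 4.5), a distance of √(0.8² + 2.3²) ≈ 2.4.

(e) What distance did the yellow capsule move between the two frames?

4.0

The yellow capsule was near (1.2, 3.9) before and (3.8, 0.8) after, so it travelled √(2.6² + 3.1²) ≈ 4.0 units.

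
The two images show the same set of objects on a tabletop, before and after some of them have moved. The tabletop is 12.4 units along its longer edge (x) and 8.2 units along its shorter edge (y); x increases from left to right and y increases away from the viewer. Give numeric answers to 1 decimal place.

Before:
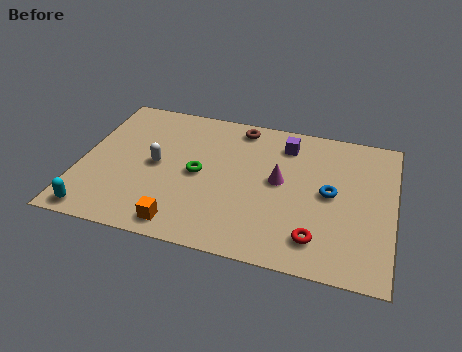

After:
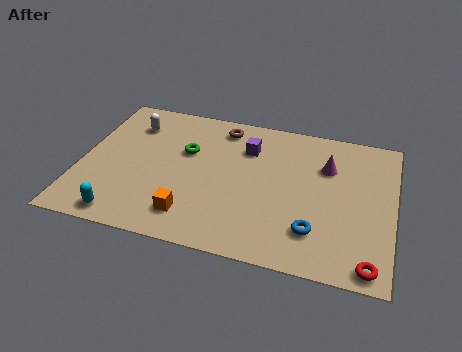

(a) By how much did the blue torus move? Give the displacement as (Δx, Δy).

(-0.5, -2.2)

The blue torus was at about (9.9, 4.2) and moved to about (9.4, 2.0).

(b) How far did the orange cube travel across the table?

0.7

The orange cube moved from about (4.3, 1.0) to (4.6, 1.6), a distance of √(0.3² + 0.6²) ≈ 0.7.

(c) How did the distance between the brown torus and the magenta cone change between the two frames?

+1.2

Before: roughly 3.3 units apart; after: 4.5. That's 1.2 units further apart.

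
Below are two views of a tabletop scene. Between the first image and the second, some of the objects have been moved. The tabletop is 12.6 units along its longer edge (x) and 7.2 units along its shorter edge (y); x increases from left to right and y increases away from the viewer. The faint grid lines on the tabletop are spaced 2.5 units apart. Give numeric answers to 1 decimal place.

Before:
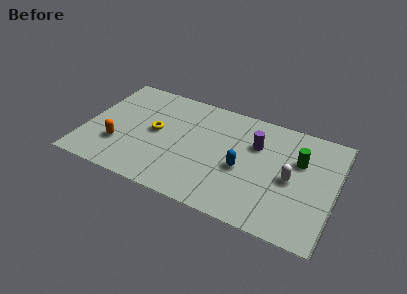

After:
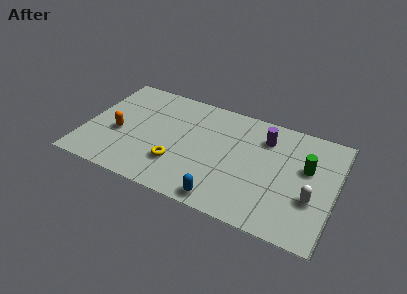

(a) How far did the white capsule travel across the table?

1.4

From (10.4, 3.4) to (11.5, 2.6), the white capsule covered √(1.1² + 0.8²) ≈ 1.4 units.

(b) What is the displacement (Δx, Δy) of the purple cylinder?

(0.4, 0.6)

From the two frames, the purple cylinder sits at roughly (8.5, 4.9) before and (8.9, 5.5) after.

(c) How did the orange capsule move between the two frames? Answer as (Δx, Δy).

(-0.1, 0.8)

The orange capsule was at about (1.8, 2.2) and moved to about (1.7, 3.0).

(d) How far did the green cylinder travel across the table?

0.5

From (10.7, 4.7) to (11.1, 4.4), the green cylinder covered √(0.4² + 0.3²) ≈ 0.5 units.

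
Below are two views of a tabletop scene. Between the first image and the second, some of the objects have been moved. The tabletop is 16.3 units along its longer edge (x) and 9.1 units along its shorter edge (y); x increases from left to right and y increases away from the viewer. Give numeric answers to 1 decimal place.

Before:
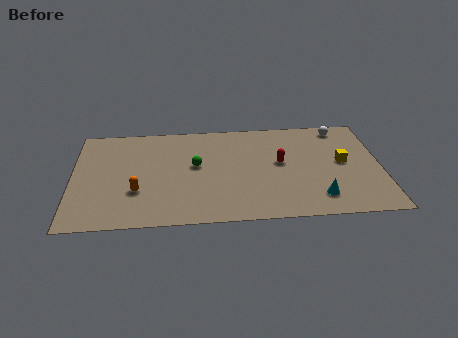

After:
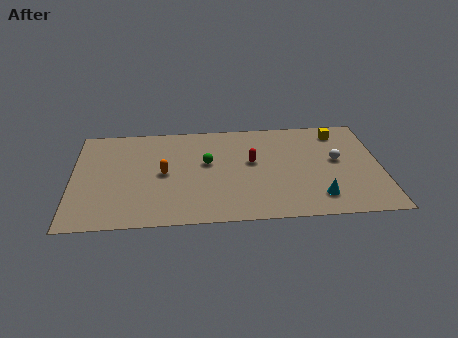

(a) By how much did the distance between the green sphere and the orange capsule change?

-1.3

They were about 3.7 units apart before and 2.4 after — 1.3 units closer together.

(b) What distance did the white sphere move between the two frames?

3.0

The white sphere moved from about (14.3, 8.0) to (14.0, 5.0), a distance of √(0.3² + 3.0²) ≈ 3.0.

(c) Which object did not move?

the cyan cone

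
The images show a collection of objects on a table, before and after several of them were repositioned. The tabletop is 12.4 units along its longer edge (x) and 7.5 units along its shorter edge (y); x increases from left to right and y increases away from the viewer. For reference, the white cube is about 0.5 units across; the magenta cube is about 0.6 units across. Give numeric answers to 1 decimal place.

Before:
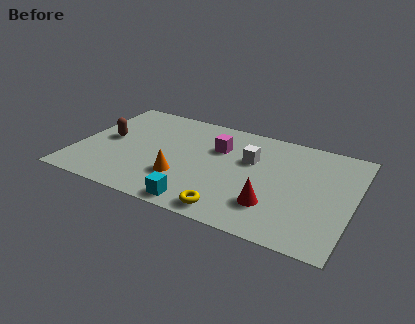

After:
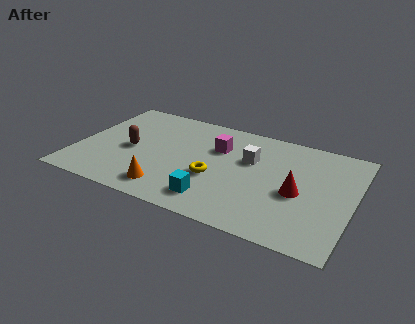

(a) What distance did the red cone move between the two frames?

1.6

From (9.0, 2.0) to (10.0, 3.3), the red cone covered √(1.0² + 1.3²) ≈ 1.6 units.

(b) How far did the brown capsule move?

1.2

The brown capsule moved from about (1.3, 3.9) to (2.4, 3.5), a distance of √(1.1² + 0.4²) ≈ 1.2.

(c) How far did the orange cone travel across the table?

1.1

The orange cone was near (4.9, 2.3) before and (4.4, 1.3) after, so it travelled √(0.5² + 1.0²) ≈ 1.1 units.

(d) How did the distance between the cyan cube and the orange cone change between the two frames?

+0.3

The distance was about 1.8 in the first image and 2.1 in the second, so they moved 0.3 units further apart.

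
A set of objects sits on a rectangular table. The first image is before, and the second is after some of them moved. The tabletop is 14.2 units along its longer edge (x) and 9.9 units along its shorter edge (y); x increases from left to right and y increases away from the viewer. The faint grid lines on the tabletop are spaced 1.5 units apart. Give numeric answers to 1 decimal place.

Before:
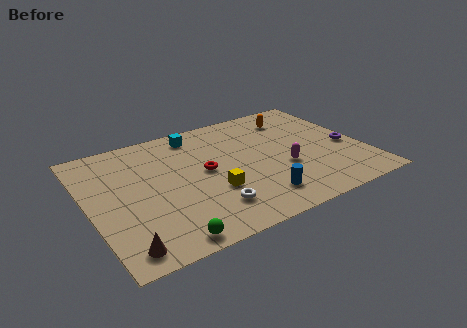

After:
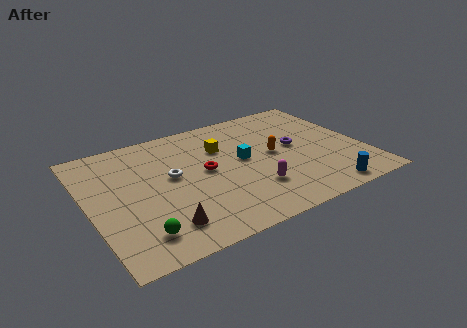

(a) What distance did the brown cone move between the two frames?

2.2

The brown cone moved from about (1.2, 1.2) to (3.3, 1.9), a distance of √(2.1² + 0.7²) ≈ 2.2.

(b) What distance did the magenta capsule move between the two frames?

2.1

The magenta capsule was near (9.9, 3.7) before and (8.1, 2.7) after, so it travelled √(1.8² + 1.0²) ≈ 2.1 units.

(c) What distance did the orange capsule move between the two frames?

3.2

The orange capsule was near (11.2, 7.9) before and (9.6, 5.1) after, so it travelled √(1.6² + 2.8²) ≈ 3.2 units.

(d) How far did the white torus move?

3.6

The white torus was near (5.8, 2.2) before and (4.3, 5.5) after, so it travelled √(1.5² + 3.3²) ≈ 3.6 units.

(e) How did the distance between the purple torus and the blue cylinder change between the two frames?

-1.3

The distance was about 5.7 in the first image and 4.4 in the second, so they moved 1.3 units closer together.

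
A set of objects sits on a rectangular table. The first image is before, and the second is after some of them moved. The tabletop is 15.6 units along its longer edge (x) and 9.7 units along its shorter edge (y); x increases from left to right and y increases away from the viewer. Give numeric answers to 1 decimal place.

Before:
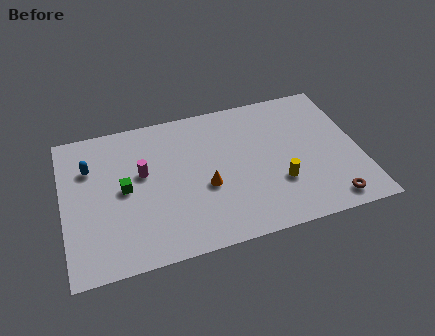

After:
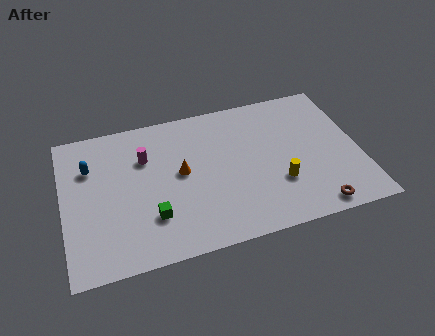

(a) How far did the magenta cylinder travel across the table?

1.0

The magenta cylinder was near (4.2, 5.7) before and (4.4, 6.7) after, so it travelled √(0.2² + 1.0²) ≈ 1.0 units.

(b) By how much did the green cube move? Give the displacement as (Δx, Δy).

(1.3, -2.2)

From the two frames, the green cube sits at roughly (3.2, 4.9) before and (4.5, 2.7) after.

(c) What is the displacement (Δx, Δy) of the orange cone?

(-1.2, 1.3)

The orange cone started near (7.4, 3.9) and ended near (6.2, 5.2).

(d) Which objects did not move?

the blue capsule and the yellow cylinder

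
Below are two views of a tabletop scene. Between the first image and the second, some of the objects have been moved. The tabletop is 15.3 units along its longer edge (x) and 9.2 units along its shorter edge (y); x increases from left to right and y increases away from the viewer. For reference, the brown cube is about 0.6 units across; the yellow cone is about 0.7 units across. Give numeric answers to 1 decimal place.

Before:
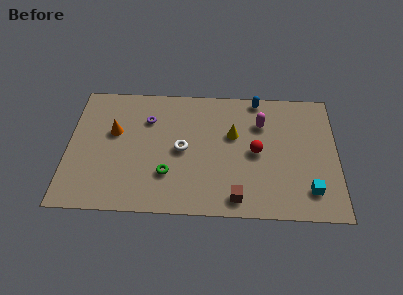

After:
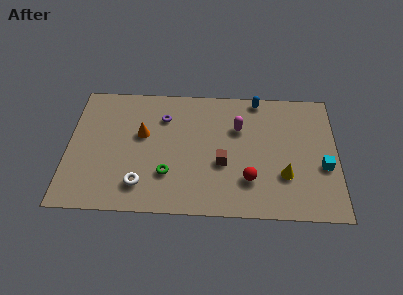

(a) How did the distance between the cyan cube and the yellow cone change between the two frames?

-3.4

They were about 5.7 units apart before and 2.3 after — 3.4 units closer together.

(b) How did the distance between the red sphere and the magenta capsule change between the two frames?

+1.6

They were about 2.1 units apart before and 3.7 after — 1.6 units further apart.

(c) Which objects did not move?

the green torus and the blue capsule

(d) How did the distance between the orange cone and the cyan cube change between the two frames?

-1.2

They were about 11.7 units apart before and 10.5 after — 1.2 units closer together.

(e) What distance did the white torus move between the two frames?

3.5

From (6.5, 4.5) to (4.2, 1.9), the white torus covered √(2.3² + 2.6²) ≈ 3.5 units.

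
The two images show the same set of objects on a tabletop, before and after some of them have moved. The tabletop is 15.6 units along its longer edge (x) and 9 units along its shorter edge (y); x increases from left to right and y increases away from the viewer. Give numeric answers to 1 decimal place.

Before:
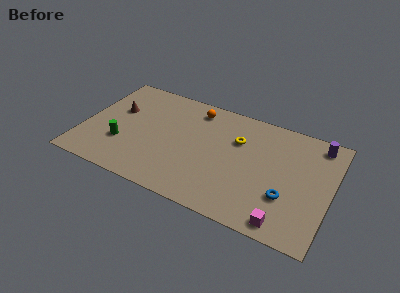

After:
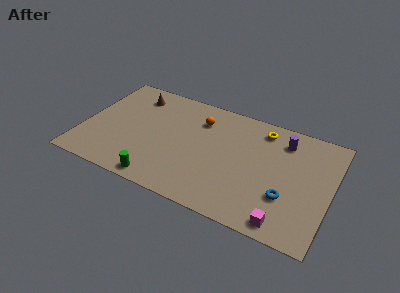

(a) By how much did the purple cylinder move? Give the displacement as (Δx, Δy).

(-2.1, -0.6)

From the two frames, the purple cylinder sits at roughly (14.5, 7.8) before and (12.4, 7.2) after.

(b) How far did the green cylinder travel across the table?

3.4

From (2.6, 2.9) to (5.3, 0.9), the green cylinder covered √(2.7² + 2.0²) ≈ 3.4 units.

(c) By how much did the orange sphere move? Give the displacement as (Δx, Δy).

(0.4, -0.8)

The orange sphere started near (6.7, 7.6) and ended near (7.1, 6.8).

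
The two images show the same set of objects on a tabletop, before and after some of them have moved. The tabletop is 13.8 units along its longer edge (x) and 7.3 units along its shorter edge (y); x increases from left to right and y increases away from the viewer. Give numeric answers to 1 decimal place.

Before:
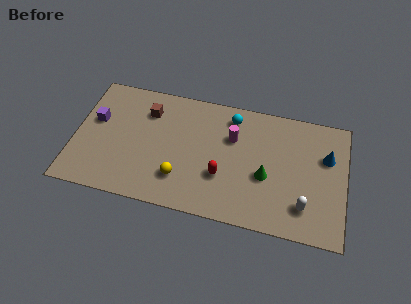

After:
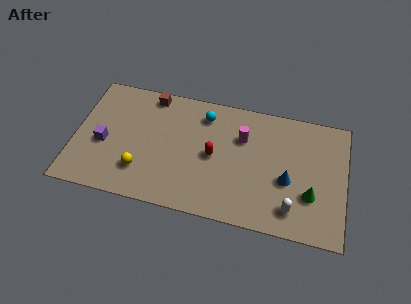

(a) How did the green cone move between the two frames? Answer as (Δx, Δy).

(2.3, -0.6)

From the two frames, the green cone sits at roughly (9.8, 3.0) before and (12.1, 2.4) after.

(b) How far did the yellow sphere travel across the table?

2.0

The yellow sphere moved from about (5.5, 1.9) to (3.5, 1.9), a distance of √(2.0² + 0.0²) ≈ 2.0.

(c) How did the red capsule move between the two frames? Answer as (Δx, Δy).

(-0.5, 1.1)

The red capsule started near (7.6, 2.5) and ended near (7.1, 3.6).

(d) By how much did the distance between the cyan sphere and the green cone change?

+3.0

They were about 3.6 units apart before and 6.6 after — 3.0 units further apart.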